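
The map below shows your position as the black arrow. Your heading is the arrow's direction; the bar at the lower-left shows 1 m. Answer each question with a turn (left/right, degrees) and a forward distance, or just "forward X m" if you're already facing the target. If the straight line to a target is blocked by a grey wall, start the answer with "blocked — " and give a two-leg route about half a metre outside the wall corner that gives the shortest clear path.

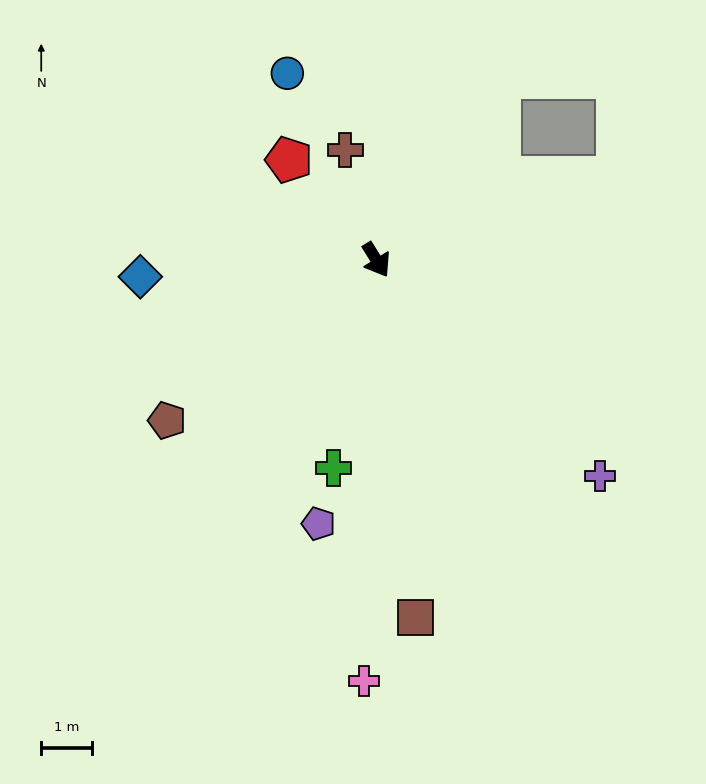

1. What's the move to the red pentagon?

turn right 171°, forward 2.6 m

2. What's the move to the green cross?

turn right 43°, forward 4.1 m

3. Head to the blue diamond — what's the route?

turn right 118°, forward 4.6 m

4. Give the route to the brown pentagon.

turn right 84°, forward 5.1 m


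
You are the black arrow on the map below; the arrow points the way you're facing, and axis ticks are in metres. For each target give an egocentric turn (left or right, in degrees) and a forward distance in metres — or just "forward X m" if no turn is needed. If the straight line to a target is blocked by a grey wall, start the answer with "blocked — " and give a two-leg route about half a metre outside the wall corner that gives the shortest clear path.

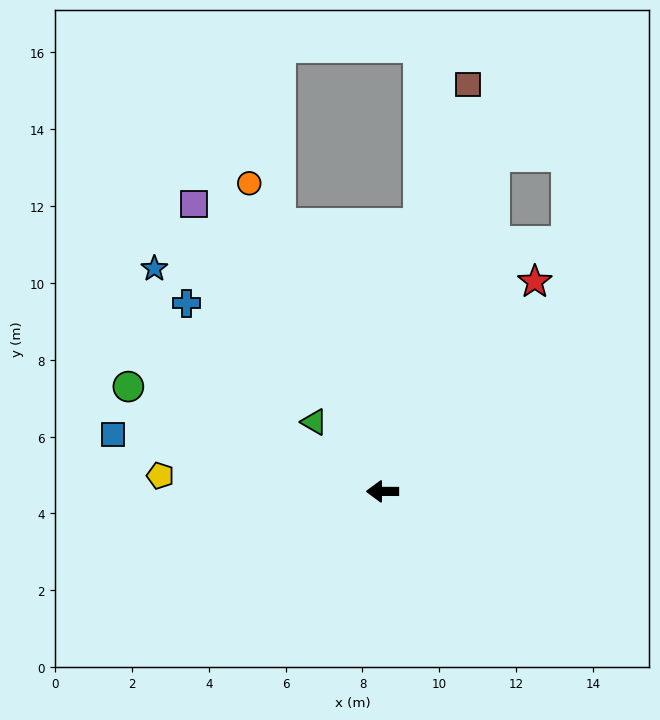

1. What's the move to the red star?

turn right 126°, forward 6.7 m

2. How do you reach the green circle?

turn right 22°, forward 7.2 m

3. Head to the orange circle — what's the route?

turn right 66°, forward 8.7 m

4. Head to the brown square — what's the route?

turn right 102°, forward 10.8 m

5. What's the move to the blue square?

turn right 12°, forward 7.2 m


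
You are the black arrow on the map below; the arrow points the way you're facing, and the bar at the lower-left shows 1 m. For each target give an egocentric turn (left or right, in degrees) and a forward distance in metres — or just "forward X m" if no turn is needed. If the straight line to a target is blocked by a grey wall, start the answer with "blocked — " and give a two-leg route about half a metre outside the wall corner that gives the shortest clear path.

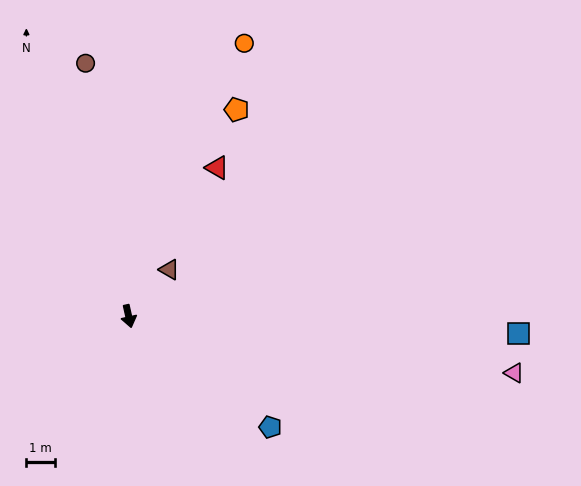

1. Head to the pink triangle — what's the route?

turn left 69°, forward 13.8 m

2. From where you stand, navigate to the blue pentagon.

turn left 39°, forward 6.4 m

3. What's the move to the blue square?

turn left 75°, forward 13.8 m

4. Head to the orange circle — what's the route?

turn left 144°, forward 10.5 m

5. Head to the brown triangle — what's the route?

turn left 126°, forward 2.2 m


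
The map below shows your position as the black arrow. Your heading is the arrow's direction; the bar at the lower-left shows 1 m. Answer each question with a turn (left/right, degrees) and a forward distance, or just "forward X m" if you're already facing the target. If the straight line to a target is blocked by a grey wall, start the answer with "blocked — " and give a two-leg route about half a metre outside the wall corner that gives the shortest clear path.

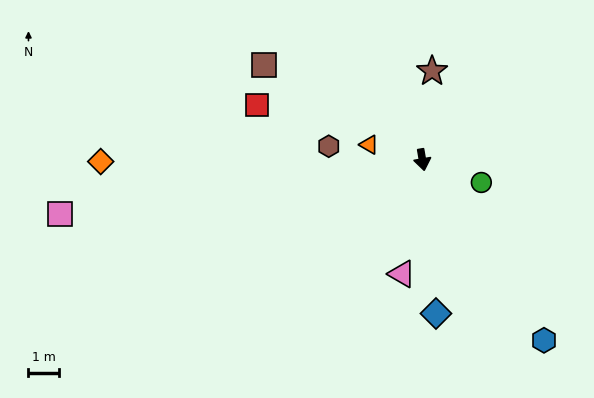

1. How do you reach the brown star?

turn left 164°, forward 2.9 m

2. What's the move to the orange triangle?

turn right 115°, forward 1.8 m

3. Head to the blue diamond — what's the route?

turn right 5°, forward 5.0 m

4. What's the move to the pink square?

turn right 91°, forward 11.8 m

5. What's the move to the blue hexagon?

turn left 24°, forward 7.0 m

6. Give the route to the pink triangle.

turn right 20°, forward 3.7 m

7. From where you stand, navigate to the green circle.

turn left 59°, forward 2.0 m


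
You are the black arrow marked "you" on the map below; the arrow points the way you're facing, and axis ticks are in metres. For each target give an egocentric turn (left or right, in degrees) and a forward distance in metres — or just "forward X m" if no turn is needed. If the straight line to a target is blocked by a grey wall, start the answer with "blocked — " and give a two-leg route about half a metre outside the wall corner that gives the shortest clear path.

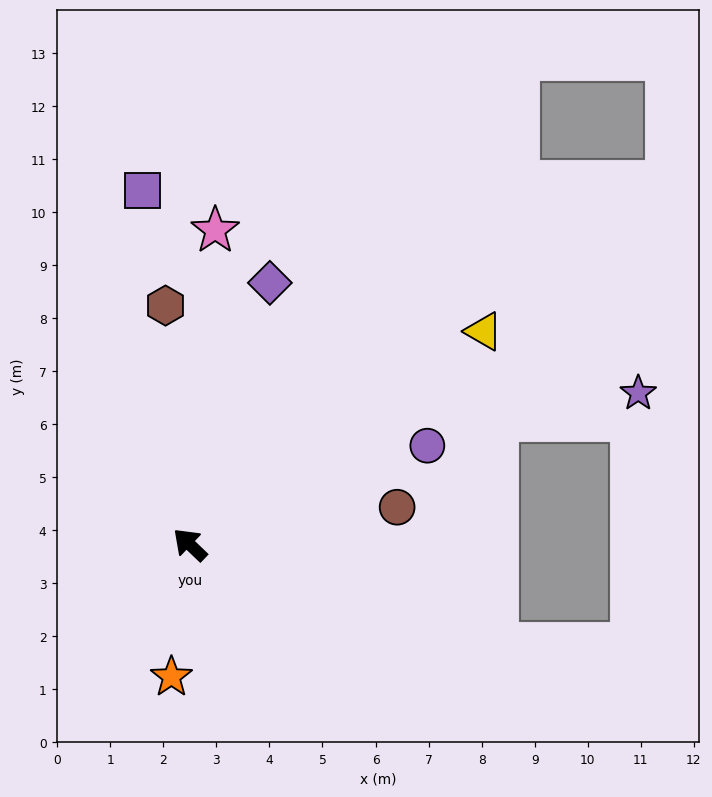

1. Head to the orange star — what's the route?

turn left 126°, forward 2.5 m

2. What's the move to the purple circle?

turn right 114°, forward 4.8 m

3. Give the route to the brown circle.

turn right 126°, forward 4.0 m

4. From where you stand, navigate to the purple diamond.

turn right 63°, forward 5.2 m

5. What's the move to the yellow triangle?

turn right 100°, forward 6.8 m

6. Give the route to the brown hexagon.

turn right 40°, forward 4.5 m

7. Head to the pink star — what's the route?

turn right 51°, forward 5.9 m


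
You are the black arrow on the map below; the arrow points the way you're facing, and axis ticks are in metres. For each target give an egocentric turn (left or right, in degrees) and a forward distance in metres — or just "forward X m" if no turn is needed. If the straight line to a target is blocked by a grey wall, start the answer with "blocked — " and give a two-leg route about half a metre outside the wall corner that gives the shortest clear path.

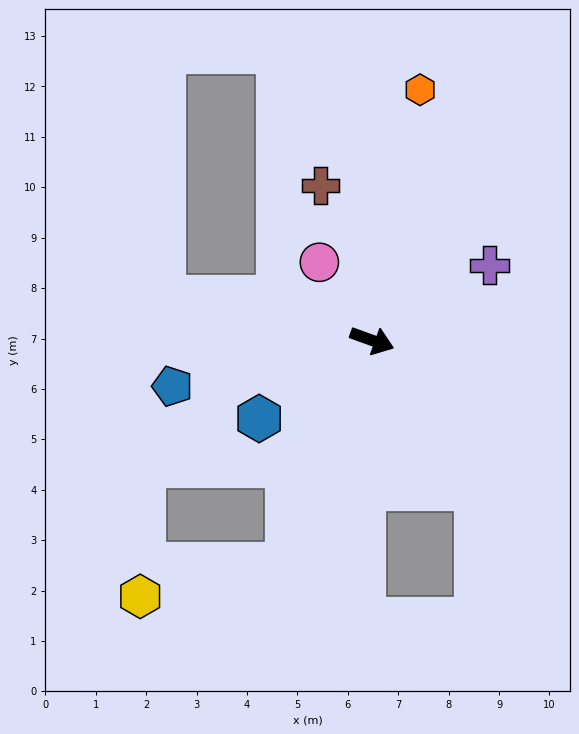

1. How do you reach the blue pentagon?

turn right 147°, forward 4.1 m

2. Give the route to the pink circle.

turn left 144°, forward 1.9 m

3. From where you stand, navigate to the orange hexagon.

turn left 99°, forward 5.1 m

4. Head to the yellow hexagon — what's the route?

blocked — turn right 91°, forward 4.8 m, then turn right 57°, forward 3.0 m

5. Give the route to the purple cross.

turn left 52°, forward 2.8 m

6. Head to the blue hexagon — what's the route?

turn right 125°, forward 2.7 m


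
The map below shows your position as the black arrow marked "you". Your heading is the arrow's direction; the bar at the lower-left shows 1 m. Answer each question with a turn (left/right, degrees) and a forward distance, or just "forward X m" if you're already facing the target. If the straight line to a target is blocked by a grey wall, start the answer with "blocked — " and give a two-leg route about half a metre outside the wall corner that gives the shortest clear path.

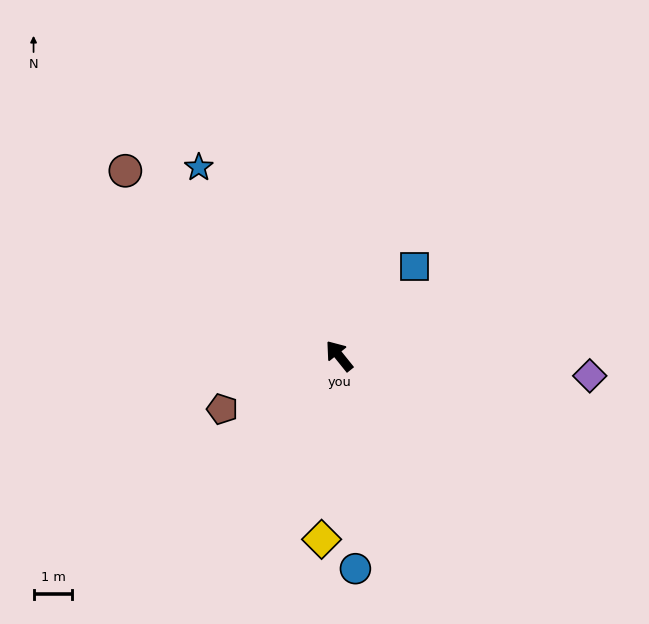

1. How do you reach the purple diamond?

turn right 133°, forward 6.5 m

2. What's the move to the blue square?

turn right 79°, forward 3.0 m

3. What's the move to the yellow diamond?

turn left 136°, forward 4.7 m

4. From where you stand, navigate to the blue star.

turn right 2°, forward 6.1 m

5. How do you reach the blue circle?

turn left 146°, forward 5.5 m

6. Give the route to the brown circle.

turn left 10°, forward 7.3 m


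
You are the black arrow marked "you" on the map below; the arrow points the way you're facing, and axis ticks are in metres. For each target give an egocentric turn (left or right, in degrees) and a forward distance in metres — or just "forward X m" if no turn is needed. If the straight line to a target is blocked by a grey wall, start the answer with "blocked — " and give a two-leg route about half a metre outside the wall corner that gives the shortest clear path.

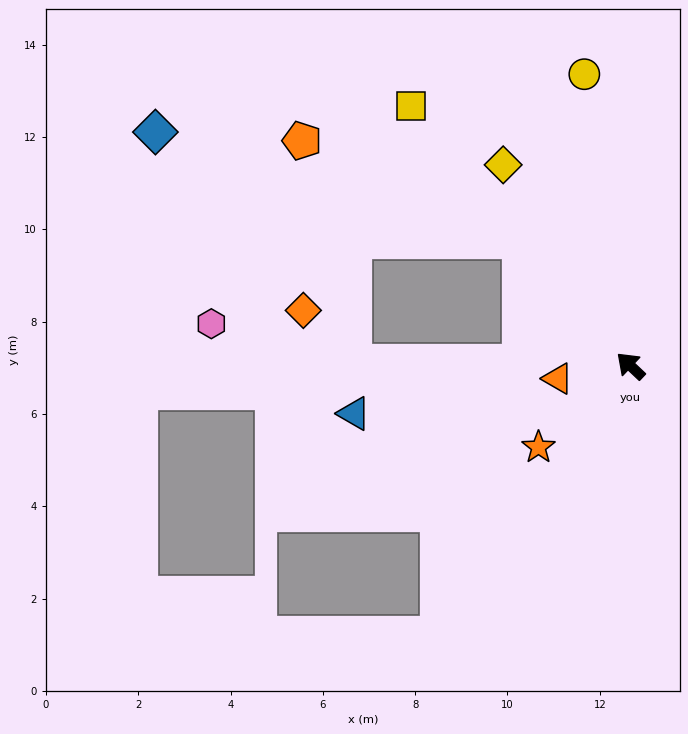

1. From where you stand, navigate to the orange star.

turn left 85°, forward 2.7 m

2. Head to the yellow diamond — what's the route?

turn right 14°, forward 5.2 m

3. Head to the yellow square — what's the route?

turn right 6°, forward 7.4 m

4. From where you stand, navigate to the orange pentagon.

blocked — turn right 6°, forward 3.6 m, then turn left 25°, forward 5.2 m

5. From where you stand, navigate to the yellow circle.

turn right 38°, forward 6.4 m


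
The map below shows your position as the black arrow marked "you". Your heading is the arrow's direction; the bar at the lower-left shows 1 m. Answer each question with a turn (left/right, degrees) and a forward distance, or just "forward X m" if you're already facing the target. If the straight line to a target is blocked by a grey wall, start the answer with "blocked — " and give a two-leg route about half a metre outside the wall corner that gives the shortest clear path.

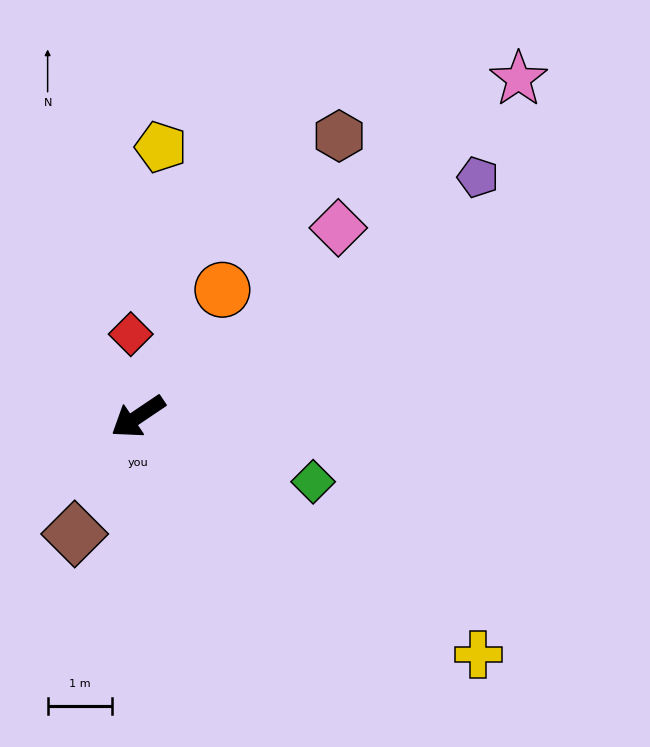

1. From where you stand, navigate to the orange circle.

turn right 158°, forward 2.4 m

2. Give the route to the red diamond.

turn right 119°, forward 1.3 m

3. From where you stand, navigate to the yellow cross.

turn left 111°, forward 6.5 m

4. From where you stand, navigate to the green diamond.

turn left 126°, forward 2.9 m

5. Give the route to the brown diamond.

turn left 28°, forward 2.1 m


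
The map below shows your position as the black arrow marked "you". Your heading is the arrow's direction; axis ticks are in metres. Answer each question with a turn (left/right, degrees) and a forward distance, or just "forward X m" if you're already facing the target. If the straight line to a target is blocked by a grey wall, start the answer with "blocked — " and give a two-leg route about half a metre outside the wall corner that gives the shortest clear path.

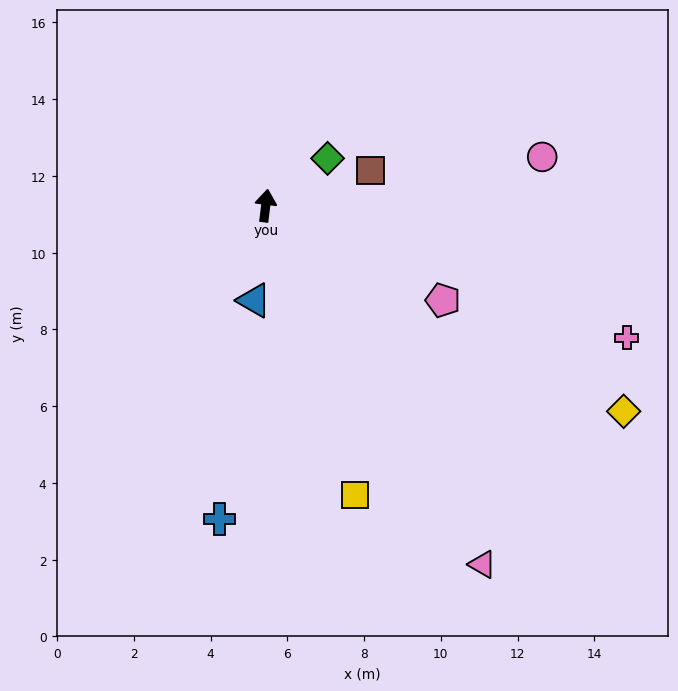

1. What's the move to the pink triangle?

turn right 142°, forward 10.9 m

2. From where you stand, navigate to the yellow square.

turn right 156°, forward 7.9 m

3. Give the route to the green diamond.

turn right 46°, forward 2.0 m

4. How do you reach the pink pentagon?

turn right 111°, forward 5.2 m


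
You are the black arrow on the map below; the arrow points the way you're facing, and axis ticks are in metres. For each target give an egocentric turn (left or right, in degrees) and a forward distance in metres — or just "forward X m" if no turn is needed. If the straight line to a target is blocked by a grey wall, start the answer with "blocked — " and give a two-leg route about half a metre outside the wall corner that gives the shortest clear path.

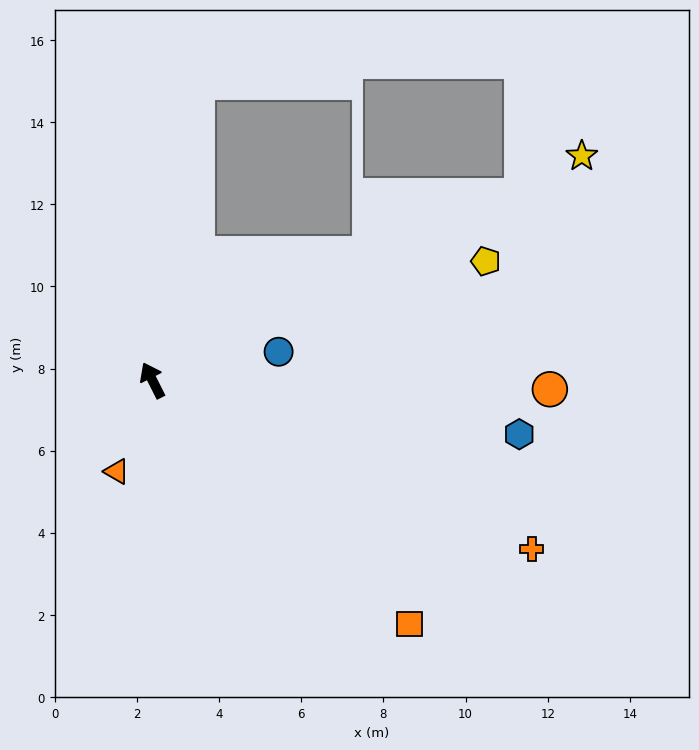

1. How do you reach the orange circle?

turn right 118°, forward 9.7 m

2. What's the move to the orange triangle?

turn left 132°, forward 2.4 m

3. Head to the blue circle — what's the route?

turn right 104°, forward 3.2 m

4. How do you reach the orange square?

turn right 160°, forward 8.6 m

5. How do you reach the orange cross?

turn right 141°, forward 10.1 m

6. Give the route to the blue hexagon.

turn right 125°, forward 9.0 m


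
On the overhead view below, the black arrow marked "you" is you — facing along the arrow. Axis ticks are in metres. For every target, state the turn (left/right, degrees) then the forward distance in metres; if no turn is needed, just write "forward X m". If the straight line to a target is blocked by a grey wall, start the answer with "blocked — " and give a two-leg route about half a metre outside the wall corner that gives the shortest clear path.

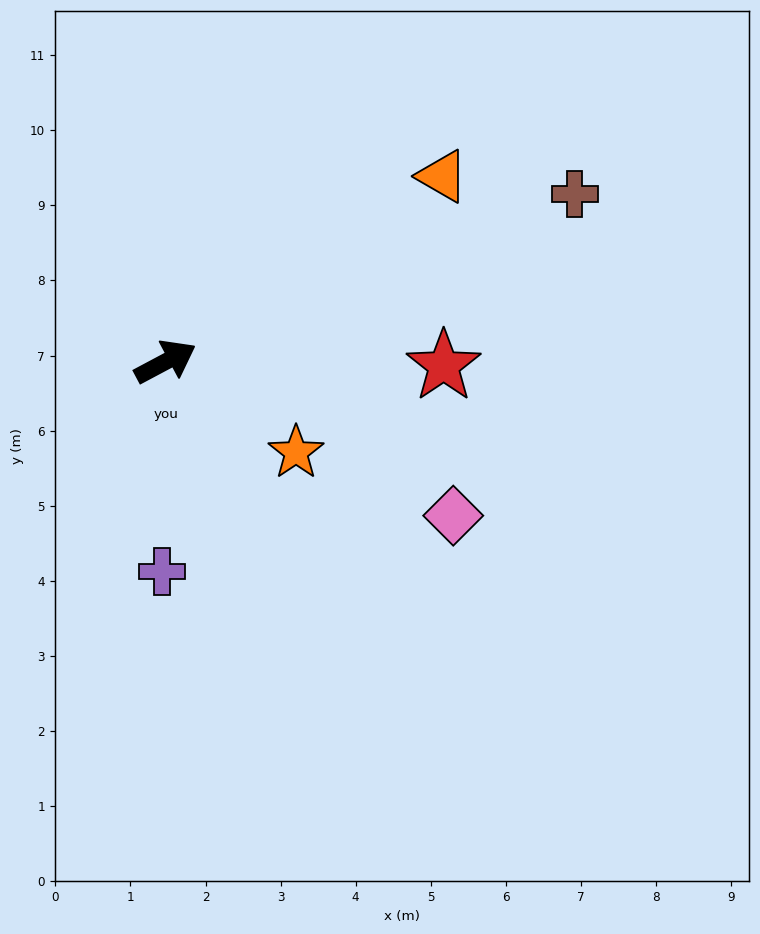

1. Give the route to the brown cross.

turn right 6°, forward 5.9 m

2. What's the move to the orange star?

turn right 63°, forward 2.1 m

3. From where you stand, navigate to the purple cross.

turn right 119°, forward 2.8 m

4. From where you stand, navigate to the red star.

turn right 29°, forward 3.7 m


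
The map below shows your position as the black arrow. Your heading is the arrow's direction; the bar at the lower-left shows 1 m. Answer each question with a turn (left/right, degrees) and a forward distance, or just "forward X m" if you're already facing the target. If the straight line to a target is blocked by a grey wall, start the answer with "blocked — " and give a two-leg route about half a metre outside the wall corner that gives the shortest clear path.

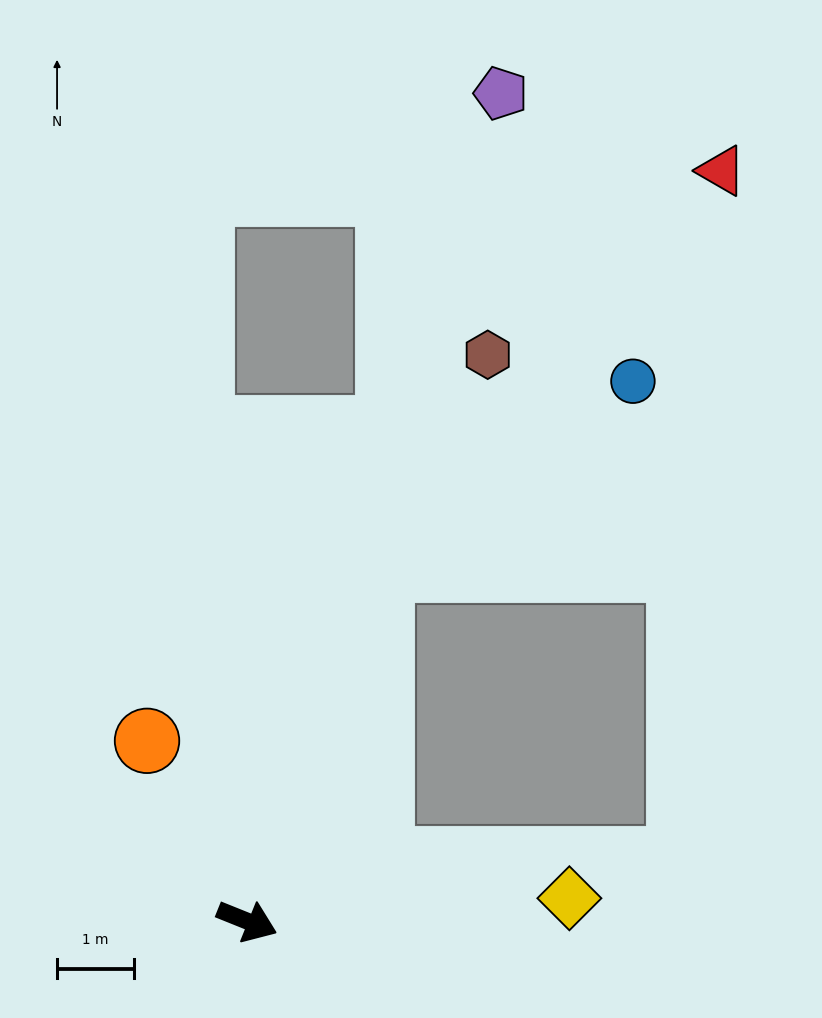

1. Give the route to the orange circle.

turn left 141°, forward 2.7 m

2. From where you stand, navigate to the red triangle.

blocked — turn left 91°, forward 4.9 m, then turn right 20°, forward 6.8 m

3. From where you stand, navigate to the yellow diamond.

turn left 26°, forward 4.2 m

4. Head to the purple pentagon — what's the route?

turn left 95°, forward 11.3 m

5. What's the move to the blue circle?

blocked — turn left 91°, forward 4.9 m, then turn right 32°, forward 4.1 m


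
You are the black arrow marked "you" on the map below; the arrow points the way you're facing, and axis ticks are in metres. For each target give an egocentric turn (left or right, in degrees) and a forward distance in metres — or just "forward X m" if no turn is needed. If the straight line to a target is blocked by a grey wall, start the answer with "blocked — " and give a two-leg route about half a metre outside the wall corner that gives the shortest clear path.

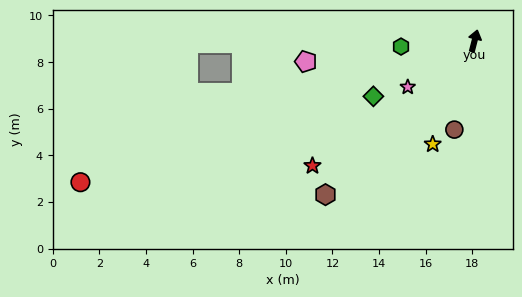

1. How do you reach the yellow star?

turn left 172°, forward 4.8 m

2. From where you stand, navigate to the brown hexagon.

turn left 150°, forward 9.2 m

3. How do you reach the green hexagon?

turn left 109°, forward 3.2 m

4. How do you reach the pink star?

turn left 139°, forward 3.5 m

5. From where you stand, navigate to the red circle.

turn left 124°, forward 18.0 m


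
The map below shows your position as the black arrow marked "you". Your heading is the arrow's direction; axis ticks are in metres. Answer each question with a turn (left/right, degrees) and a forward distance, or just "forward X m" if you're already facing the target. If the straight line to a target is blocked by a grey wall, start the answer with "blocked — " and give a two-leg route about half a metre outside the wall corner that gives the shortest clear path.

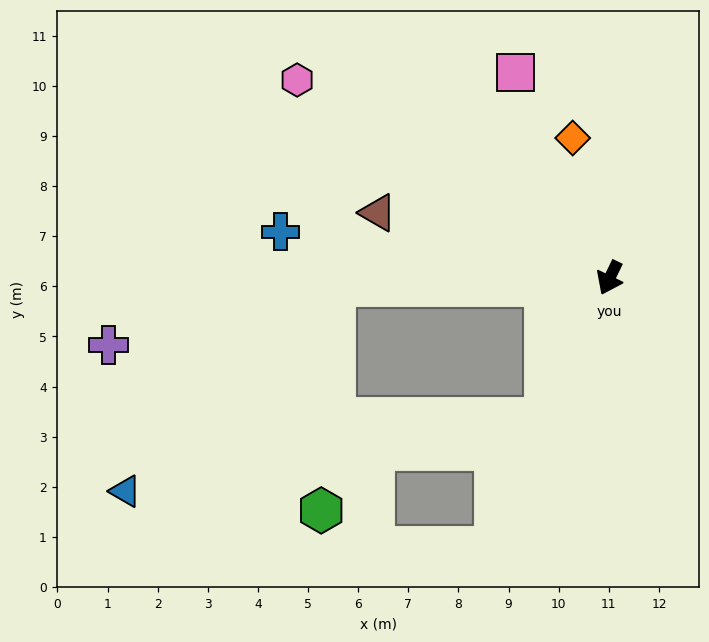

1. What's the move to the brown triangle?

turn right 80°, forward 4.8 m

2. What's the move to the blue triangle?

blocked — turn right 63°, forward 5.5 m, then turn left 43°, forward 5.9 m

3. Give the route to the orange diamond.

turn right 139°, forward 2.9 m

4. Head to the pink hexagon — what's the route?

turn right 97°, forward 7.4 m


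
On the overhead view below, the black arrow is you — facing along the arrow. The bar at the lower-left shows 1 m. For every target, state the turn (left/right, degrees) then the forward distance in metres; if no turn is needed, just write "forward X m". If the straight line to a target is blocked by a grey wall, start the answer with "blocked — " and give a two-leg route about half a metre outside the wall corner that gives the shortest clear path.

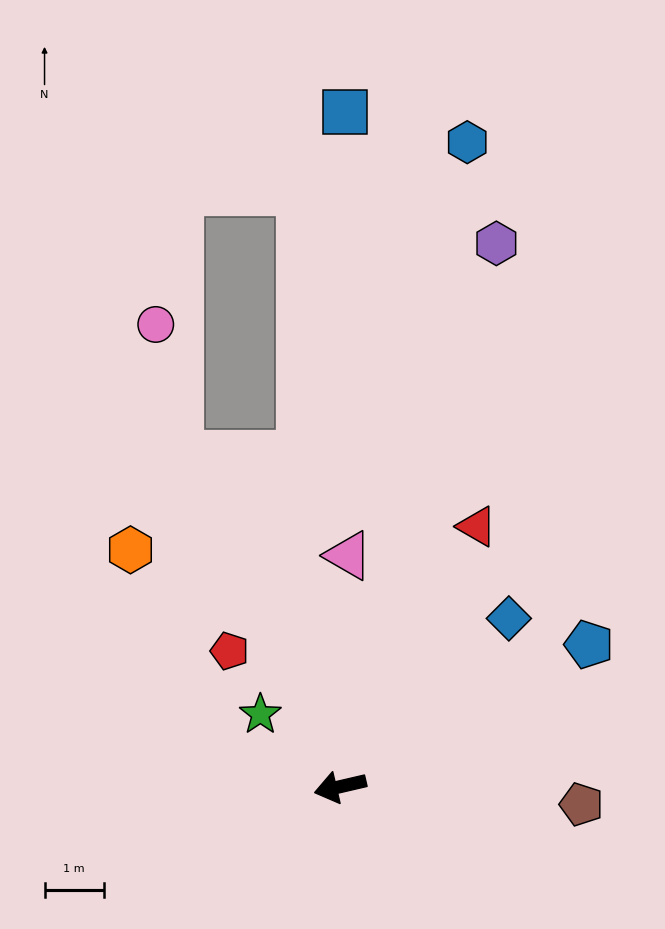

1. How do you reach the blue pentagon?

turn right 163°, forward 4.8 m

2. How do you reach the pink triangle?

turn right 105°, forward 3.9 m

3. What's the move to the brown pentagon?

turn left 163°, forward 4.1 m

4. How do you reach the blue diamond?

turn right 148°, forward 4.0 m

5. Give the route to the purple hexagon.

turn right 119°, forward 9.5 m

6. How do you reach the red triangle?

turn right 131°, forward 5.0 m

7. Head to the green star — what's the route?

turn right 55°, forward 1.8 m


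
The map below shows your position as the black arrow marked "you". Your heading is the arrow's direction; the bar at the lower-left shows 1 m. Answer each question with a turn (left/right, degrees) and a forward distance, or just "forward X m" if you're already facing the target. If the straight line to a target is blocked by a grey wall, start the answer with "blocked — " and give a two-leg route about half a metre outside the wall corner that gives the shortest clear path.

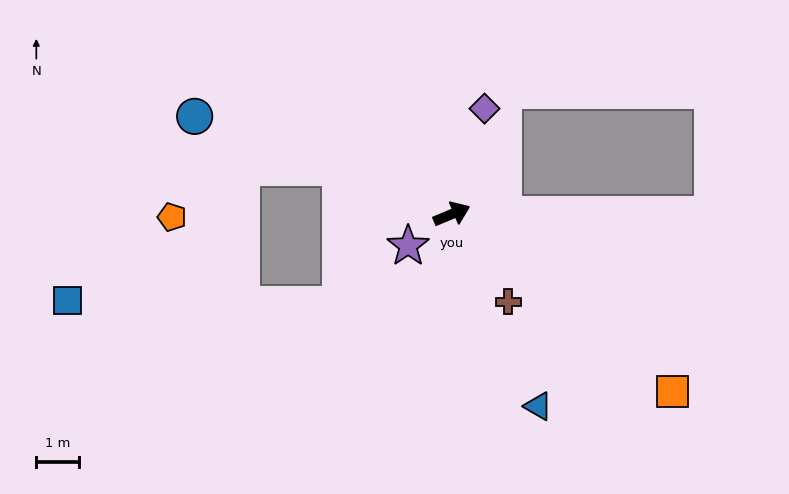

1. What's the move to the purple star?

turn right 167°, forward 1.3 m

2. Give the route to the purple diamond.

turn left 50°, forward 2.6 m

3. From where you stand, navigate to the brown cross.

turn right 80°, forward 2.4 m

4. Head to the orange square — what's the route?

turn right 61°, forward 6.6 m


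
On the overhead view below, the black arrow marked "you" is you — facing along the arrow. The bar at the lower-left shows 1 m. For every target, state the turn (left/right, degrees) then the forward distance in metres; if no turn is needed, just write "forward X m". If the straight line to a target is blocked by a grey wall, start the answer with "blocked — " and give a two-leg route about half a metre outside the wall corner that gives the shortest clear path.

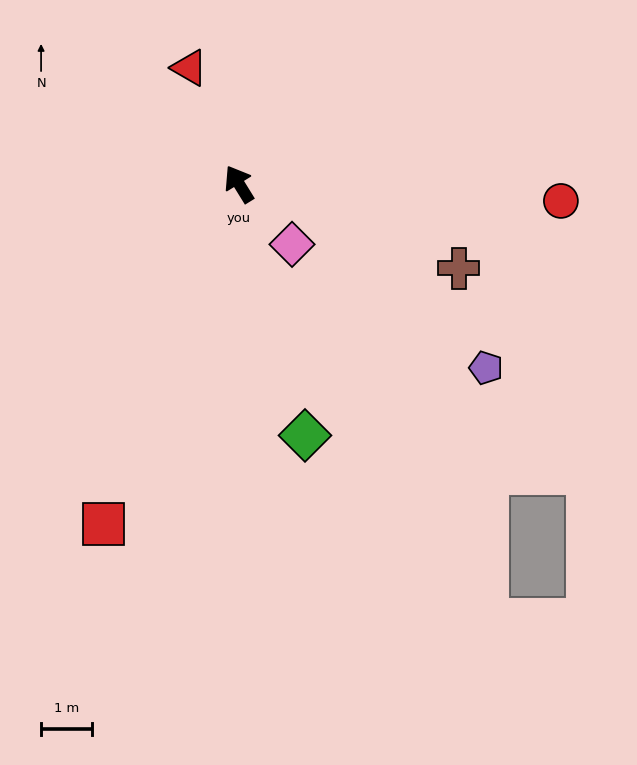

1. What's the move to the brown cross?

turn right 143°, forward 4.6 m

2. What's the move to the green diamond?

turn left 163°, forward 5.1 m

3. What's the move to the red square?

turn left 127°, forward 7.2 m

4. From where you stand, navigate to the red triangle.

turn right 9°, forward 2.5 m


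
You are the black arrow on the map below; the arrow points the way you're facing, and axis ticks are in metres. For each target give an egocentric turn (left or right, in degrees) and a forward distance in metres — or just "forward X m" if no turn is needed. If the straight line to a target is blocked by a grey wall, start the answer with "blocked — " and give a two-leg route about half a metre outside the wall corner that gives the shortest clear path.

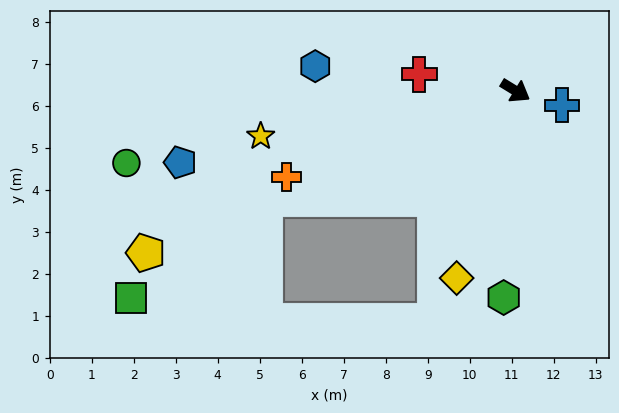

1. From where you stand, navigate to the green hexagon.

turn right 62°, forward 4.9 m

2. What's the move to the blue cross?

turn left 14°, forward 1.2 m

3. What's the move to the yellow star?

turn right 138°, forward 6.2 m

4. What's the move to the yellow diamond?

turn right 76°, forward 4.7 m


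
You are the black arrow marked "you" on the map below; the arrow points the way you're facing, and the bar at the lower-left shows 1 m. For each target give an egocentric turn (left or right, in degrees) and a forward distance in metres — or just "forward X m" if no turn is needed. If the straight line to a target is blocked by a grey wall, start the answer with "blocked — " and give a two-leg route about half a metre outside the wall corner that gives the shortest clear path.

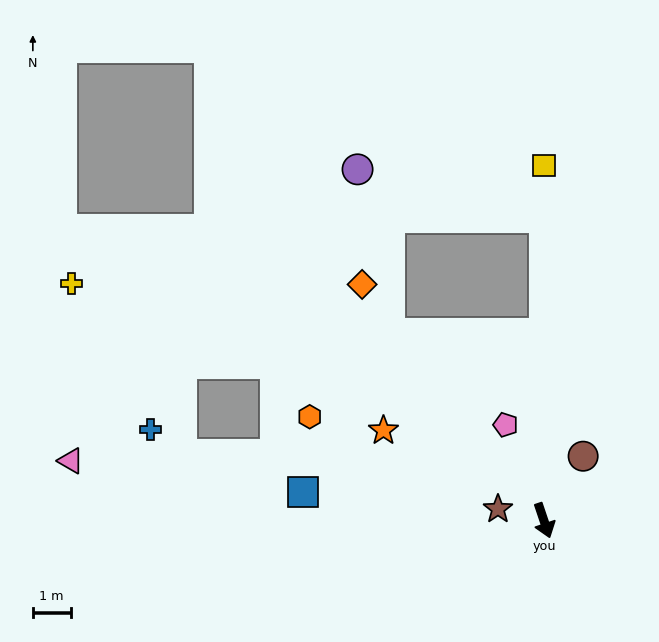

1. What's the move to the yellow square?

turn left 161°, forward 9.4 m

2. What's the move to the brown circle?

turn left 130°, forward 2.0 m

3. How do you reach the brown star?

turn right 123°, forward 1.3 m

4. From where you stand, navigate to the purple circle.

blocked — turn left 161°, forward 8.0 m, then turn left 76°, forward 5.1 m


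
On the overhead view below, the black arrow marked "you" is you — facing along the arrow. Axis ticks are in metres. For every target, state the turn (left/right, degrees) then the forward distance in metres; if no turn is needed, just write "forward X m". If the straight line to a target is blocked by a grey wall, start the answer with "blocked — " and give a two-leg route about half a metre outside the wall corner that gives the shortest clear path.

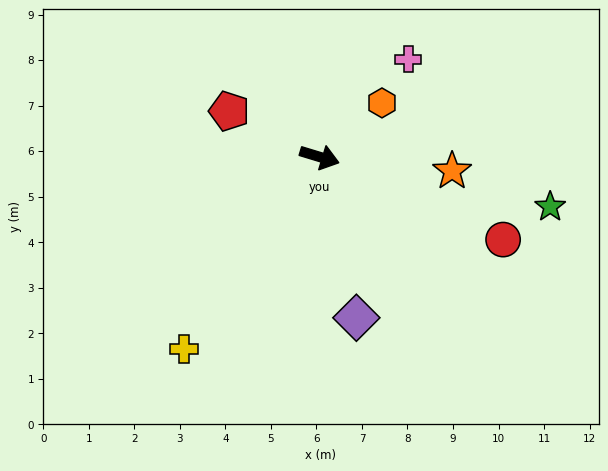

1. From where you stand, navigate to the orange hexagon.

turn left 58°, forward 1.8 m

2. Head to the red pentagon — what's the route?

turn left 170°, forward 2.2 m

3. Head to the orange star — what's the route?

turn left 11°, forward 2.9 m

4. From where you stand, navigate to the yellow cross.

turn right 108°, forward 5.2 m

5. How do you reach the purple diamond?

turn right 60°, forward 3.6 m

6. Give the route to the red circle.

turn right 7°, forward 4.4 m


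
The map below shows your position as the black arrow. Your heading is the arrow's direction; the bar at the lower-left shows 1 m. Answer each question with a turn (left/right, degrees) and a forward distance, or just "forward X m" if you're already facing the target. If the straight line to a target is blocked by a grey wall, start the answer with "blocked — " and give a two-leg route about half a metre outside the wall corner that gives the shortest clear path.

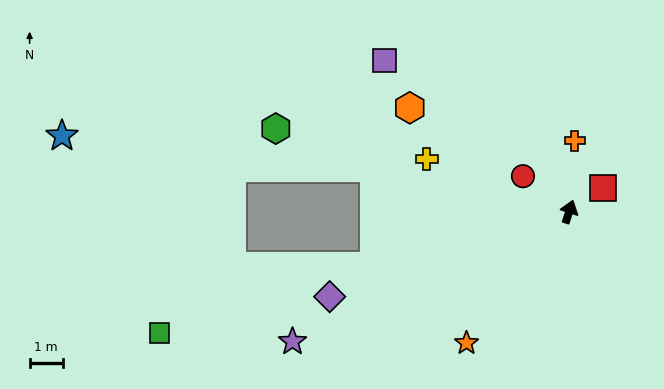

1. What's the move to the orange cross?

turn left 13°, forward 2.1 m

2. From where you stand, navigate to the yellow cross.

turn left 88°, forward 4.6 m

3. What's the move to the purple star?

turn left 133°, forward 9.2 m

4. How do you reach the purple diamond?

turn left 128°, forward 7.7 m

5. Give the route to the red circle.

turn left 70°, forward 1.8 m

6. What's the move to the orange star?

turn left 160°, forward 5.0 m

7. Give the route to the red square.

turn right 37°, forward 1.2 m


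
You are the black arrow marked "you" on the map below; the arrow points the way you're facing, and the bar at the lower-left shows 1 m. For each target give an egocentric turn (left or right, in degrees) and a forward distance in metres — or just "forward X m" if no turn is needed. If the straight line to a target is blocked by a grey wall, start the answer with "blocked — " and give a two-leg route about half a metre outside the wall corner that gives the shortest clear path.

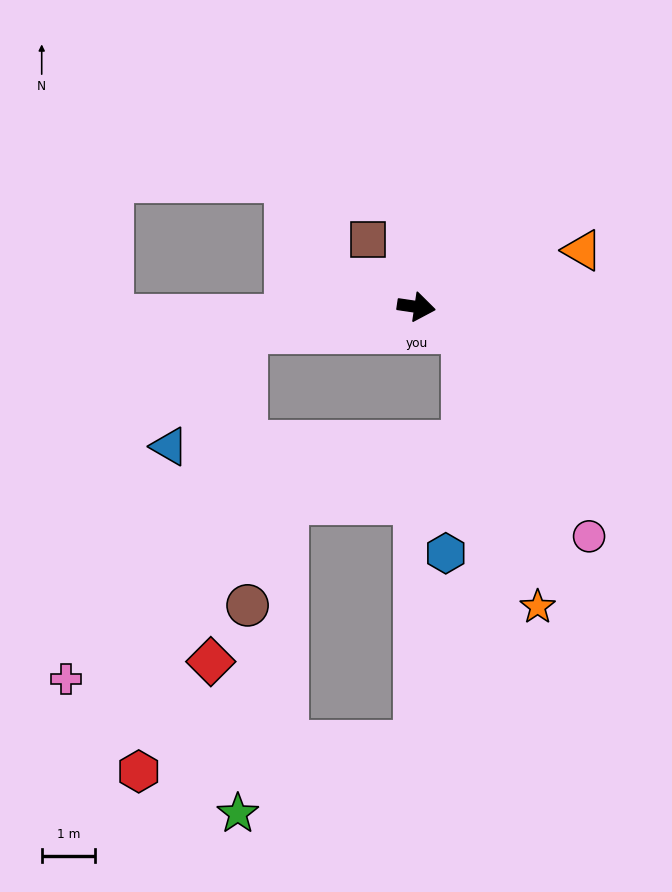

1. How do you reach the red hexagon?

blocked — turn right 164°, forward 3.2 m, then turn left 69°, forward 8.5 m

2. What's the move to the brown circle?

blocked — turn right 164°, forward 3.2 m, then turn left 83°, forward 5.2 m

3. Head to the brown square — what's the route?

turn left 134°, forward 1.6 m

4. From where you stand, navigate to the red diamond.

blocked — turn right 164°, forward 3.2 m, then turn left 76°, forward 6.2 m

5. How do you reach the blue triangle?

blocked — turn right 164°, forward 3.2 m, then turn left 49°, forward 2.6 m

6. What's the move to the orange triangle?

turn left 27°, forward 3.3 m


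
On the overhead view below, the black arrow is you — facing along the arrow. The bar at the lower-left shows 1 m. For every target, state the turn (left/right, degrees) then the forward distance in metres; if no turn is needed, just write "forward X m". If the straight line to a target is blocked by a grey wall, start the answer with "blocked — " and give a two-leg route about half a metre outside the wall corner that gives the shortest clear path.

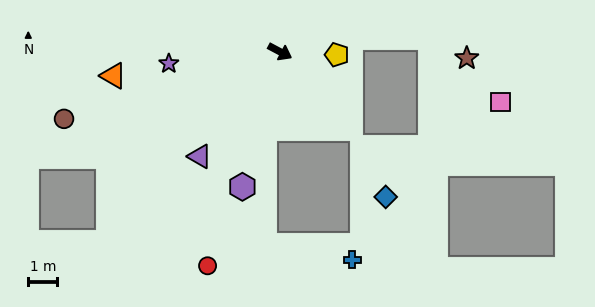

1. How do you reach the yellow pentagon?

turn left 25°, forward 2.0 m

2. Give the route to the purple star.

turn right 146°, forward 3.9 m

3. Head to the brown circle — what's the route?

turn right 135°, forward 7.8 m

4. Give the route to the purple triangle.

turn right 100°, forward 4.5 m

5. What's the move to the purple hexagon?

turn right 78°, forward 4.8 m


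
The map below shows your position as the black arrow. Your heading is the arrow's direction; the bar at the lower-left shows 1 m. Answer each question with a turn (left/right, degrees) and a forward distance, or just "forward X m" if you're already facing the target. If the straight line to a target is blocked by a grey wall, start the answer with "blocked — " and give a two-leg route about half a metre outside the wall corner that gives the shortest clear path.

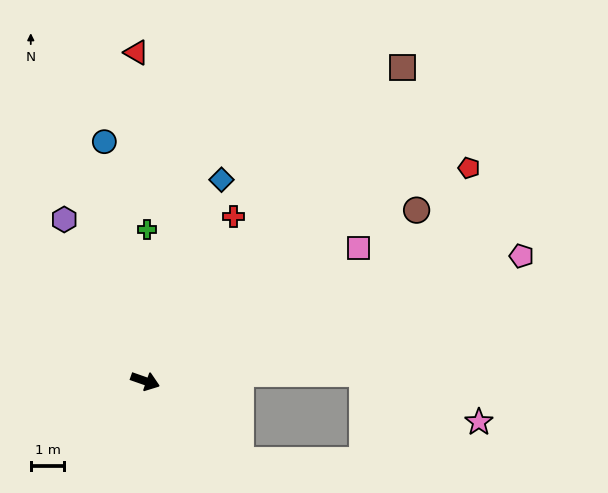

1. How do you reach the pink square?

turn left 51°, forward 7.5 m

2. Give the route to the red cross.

turn left 81°, forward 5.6 m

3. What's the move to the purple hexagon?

turn left 136°, forward 5.4 m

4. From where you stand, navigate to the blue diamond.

turn left 89°, forward 6.5 m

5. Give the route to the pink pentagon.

turn left 38°, forward 11.9 m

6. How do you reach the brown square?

turn left 70°, forward 12.2 m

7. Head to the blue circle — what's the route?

turn left 119°, forward 7.3 m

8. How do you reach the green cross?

turn left 109°, forward 4.5 m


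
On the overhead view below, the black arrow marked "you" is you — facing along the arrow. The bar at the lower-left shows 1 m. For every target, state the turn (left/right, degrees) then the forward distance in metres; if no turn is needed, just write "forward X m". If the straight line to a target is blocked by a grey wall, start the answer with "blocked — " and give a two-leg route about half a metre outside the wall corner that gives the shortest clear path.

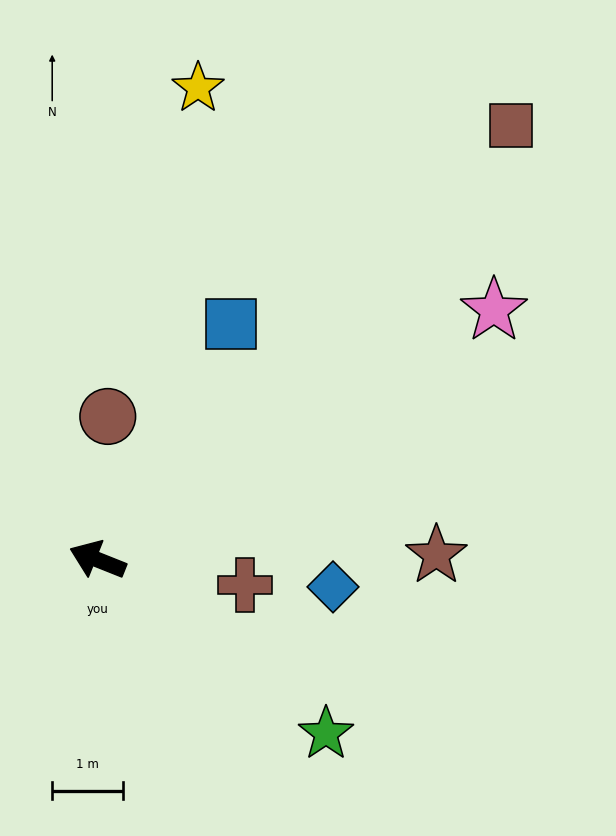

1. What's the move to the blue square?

turn right 98°, forward 3.8 m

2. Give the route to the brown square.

turn right 112°, forward 8.4 m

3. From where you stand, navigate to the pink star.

turn right 126°, forward 6.6 m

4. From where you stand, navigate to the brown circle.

turn right 72°, forward 2.0 m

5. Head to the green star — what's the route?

turn left 165°, forward 4.0 m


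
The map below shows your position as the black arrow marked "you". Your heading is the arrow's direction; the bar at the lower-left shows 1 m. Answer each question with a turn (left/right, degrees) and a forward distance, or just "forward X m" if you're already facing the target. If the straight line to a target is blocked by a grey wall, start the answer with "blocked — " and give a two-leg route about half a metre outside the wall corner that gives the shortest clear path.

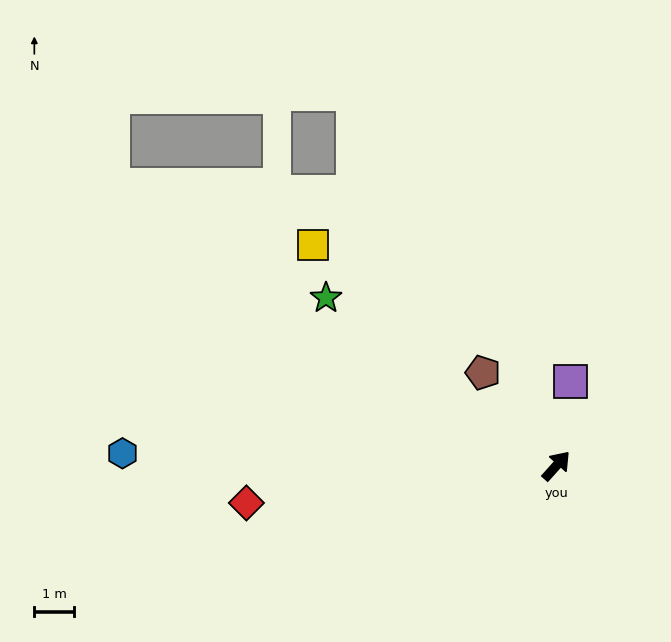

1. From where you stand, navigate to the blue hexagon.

turn left 130°, forward 10.8 m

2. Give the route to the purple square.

turn left 32°, forward 2.1 m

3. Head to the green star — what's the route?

turn left 96°, forward 7.1 m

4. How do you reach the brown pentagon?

turn left 80°, forward 3.0 m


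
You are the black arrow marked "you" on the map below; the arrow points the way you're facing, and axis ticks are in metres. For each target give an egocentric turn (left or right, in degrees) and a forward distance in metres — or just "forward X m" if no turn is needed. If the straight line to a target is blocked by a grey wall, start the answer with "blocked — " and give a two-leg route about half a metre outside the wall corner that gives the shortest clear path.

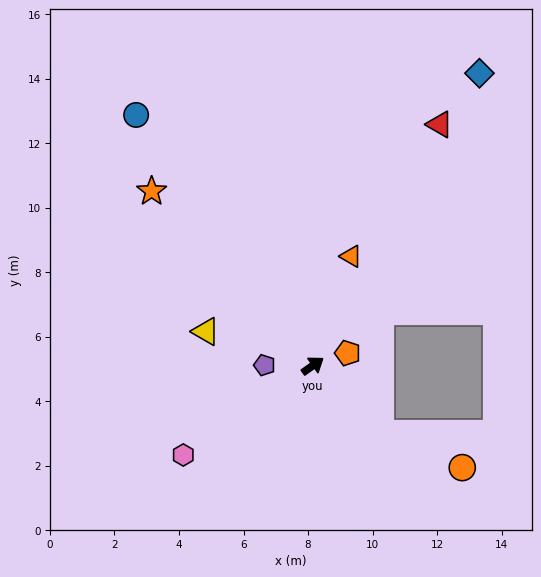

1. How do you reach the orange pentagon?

turn right 15°, forward 1.1 m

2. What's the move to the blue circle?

turn left 90°, forward 9.5 m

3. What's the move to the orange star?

turn left 97°, forward 7.4 m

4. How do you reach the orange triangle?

turn left 35°, forward 3.6 m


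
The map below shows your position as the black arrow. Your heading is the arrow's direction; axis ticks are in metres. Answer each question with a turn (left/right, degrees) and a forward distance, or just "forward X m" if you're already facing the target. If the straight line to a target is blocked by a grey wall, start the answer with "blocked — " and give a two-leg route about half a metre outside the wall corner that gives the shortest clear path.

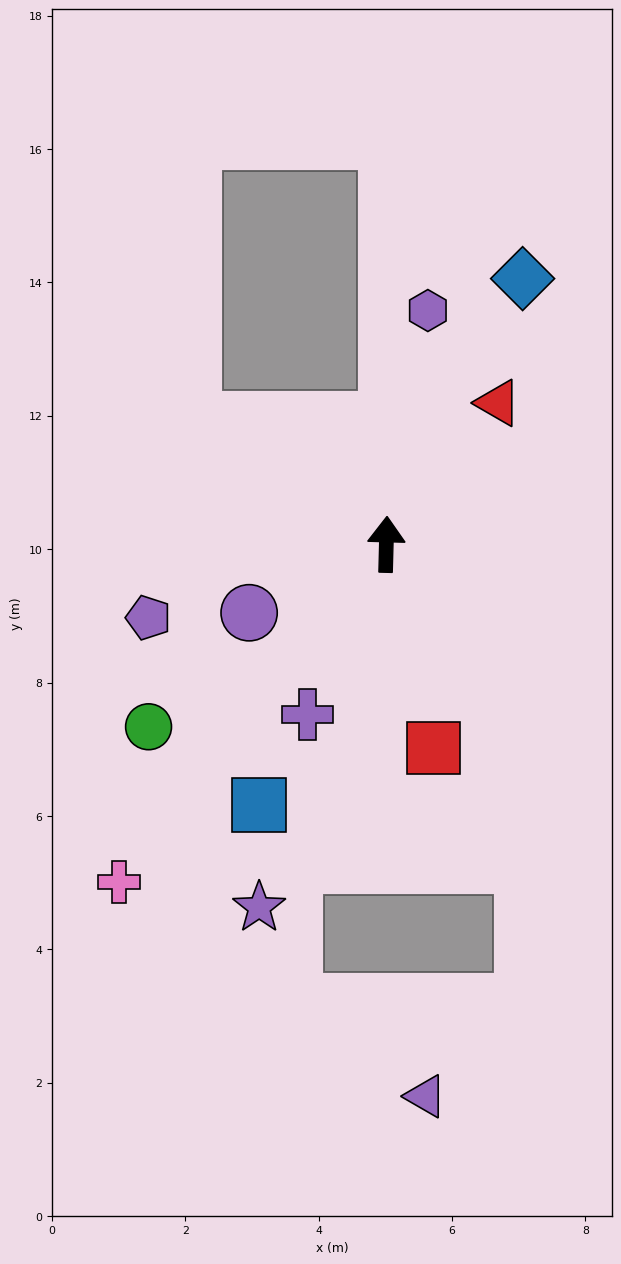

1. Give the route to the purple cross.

turn left 157°, forward 2.8 m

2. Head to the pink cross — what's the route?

turn left 143°, forward 6.5 m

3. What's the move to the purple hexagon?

turn right 9°, forward 3.6 m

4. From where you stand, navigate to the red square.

turn right 165°, forward 3.1 m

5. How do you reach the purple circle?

turn left 118°, forward 2.3 m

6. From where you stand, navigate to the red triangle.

turn right 37°, forward 2.7 m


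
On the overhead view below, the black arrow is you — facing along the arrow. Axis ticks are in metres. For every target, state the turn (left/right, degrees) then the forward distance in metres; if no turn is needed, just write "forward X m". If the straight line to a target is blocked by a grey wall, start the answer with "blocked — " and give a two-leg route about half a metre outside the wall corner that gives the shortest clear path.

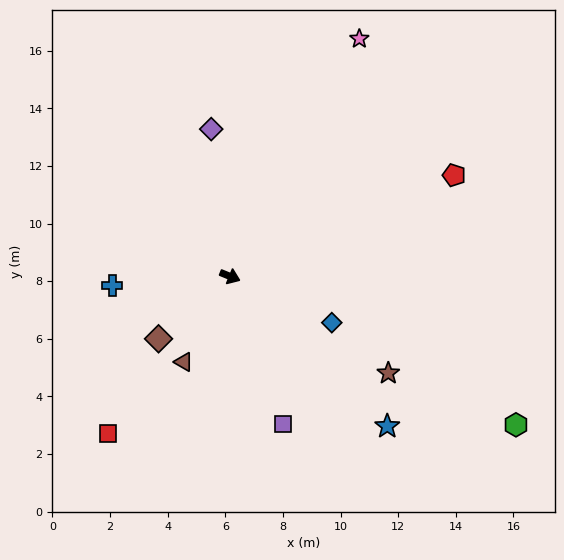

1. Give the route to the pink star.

turn left 84°, forward 9.4 m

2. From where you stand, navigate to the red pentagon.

turn left 46°, forward 8.5 m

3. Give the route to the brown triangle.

turn right 96°, forward 3.4 m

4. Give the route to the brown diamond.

turn right 117°, forward 3.3 m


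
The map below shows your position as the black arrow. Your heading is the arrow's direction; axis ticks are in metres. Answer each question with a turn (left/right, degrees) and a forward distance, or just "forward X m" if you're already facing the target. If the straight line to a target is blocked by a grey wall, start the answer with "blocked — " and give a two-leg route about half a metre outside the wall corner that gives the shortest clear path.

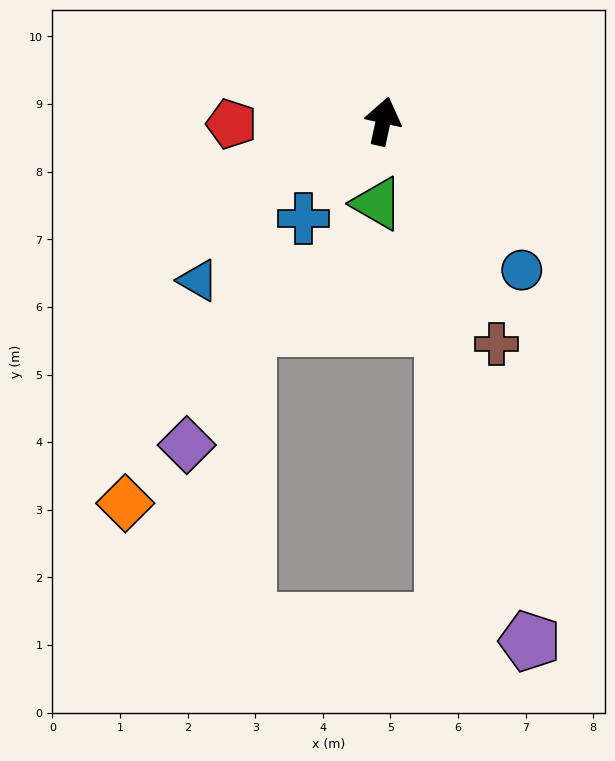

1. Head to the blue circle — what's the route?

turn right 125°, forward 3.0 m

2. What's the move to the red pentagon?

turn left 103°, forward 2.2 m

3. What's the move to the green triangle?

turn right 172°, forward 1.2 m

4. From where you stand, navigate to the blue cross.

turn left 153°, forward 1.9 m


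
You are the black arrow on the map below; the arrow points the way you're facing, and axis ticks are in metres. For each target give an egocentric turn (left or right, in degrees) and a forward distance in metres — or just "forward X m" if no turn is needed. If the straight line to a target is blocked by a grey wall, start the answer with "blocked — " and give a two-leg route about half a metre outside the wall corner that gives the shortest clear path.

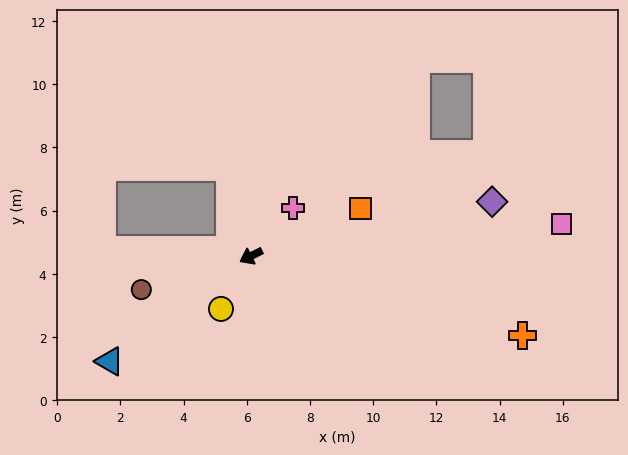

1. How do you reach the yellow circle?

turn left 34°, forward 1.9 m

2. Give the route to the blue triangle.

turn left 10°, forward 5.6 m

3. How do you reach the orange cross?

turn left 137°, forward 8.9 m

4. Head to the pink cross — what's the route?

turn right 158°, forward 2.0 m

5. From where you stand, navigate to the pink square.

turn left 159°, forward 9.9 m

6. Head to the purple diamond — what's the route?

turn left 166°, forward 7.8 m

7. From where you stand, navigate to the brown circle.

turn right 10°, forward 3.6 m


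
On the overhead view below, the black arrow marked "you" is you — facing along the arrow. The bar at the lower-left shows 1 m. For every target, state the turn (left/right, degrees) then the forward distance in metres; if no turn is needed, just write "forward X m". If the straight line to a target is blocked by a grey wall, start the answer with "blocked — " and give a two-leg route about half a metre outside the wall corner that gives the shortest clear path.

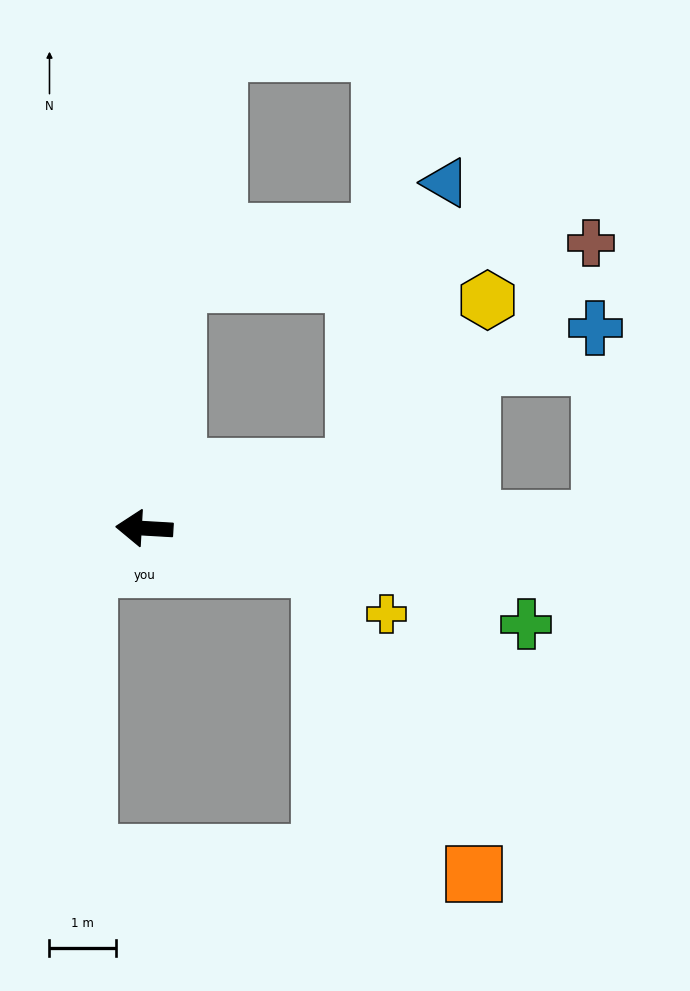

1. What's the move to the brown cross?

blocked — turn right 95°, forward 3.7 m, then turn right 76°, forward 6.2 m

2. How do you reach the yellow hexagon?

blocked — turn right 160°, forward 3.3 m, then turn left 35°, forward 3.2 m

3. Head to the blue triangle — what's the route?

blocked — turn right 160°, forward 3.3 m, then turn left 55°, forward 4.5 m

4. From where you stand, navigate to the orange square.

blocked — turn left 170°, forward 2.7 m, then turn right 50°, forward 5.1 m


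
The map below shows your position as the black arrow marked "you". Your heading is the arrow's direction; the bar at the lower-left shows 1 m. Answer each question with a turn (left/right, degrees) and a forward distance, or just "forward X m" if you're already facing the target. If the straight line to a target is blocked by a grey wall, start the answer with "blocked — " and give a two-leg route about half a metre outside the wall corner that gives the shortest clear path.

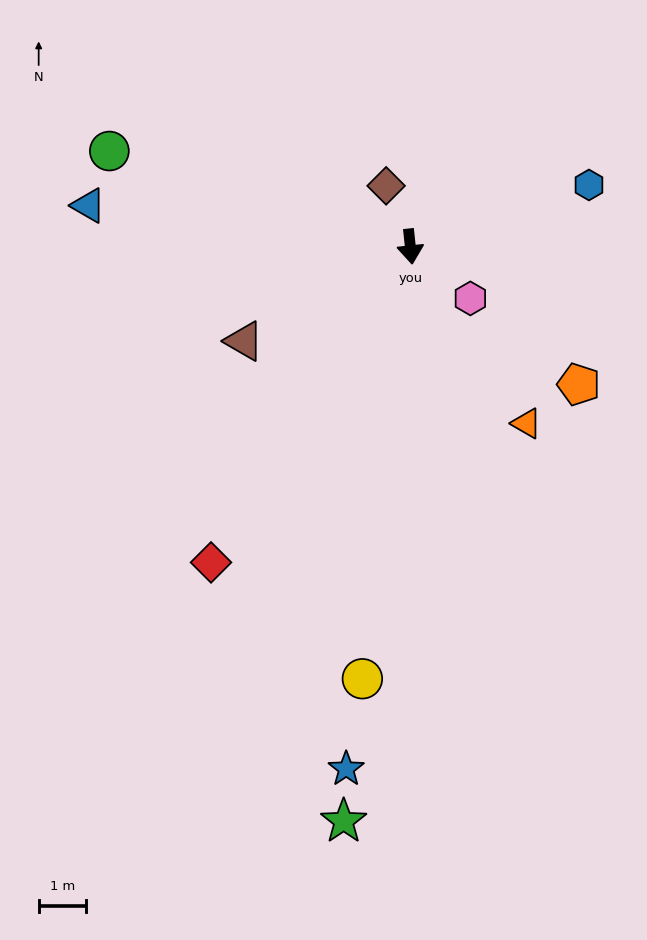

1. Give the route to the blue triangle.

turn right 103°, forward 6.9 m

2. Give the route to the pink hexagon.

turn left 43°, forward 1.7 m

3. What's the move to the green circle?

turn right 114°, forward 6.7 m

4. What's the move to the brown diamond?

turn right 164°, forward 1.4 m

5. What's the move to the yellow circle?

turn right 12°, forward 9.2 m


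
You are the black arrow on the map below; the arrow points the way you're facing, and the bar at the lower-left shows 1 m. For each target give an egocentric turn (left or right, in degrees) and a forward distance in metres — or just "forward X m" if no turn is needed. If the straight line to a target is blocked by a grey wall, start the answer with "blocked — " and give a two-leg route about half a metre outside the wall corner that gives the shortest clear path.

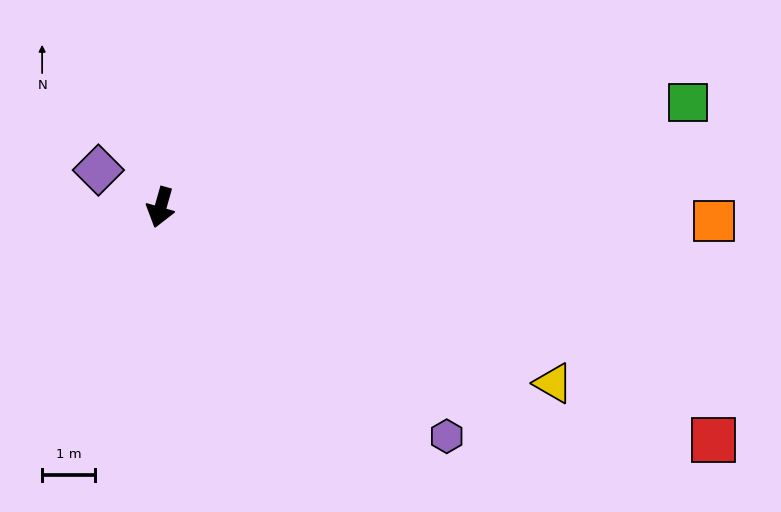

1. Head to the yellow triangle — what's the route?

turn left 82°, forward 8.2 m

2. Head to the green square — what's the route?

turn left 117°, forward 10.2 m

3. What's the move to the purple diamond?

turn right 105°, forward 1.4 m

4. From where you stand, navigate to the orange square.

turn left 104°, forward 10.5 m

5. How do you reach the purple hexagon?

turn left 67°, forward 7.0 m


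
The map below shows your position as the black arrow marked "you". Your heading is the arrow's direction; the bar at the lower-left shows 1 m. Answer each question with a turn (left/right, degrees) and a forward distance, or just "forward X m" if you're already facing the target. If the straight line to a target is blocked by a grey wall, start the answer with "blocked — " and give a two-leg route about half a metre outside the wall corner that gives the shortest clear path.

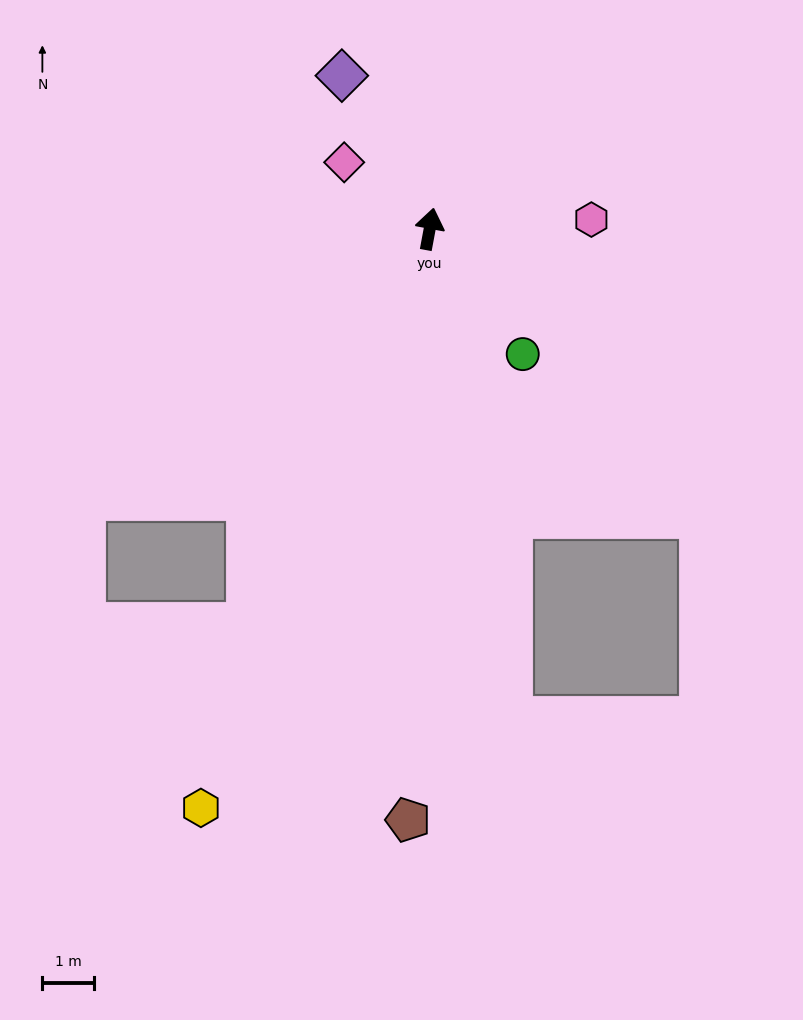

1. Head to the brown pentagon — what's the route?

turn right 172°, forward 11.3 m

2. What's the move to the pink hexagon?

turn right 76°, forward 3.1 m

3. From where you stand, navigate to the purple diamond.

turn left 40°, forward 3.4 m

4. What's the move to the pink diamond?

turn left 63°, forward 2.1 m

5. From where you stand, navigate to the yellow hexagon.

turn left 169°, forward 11.9 m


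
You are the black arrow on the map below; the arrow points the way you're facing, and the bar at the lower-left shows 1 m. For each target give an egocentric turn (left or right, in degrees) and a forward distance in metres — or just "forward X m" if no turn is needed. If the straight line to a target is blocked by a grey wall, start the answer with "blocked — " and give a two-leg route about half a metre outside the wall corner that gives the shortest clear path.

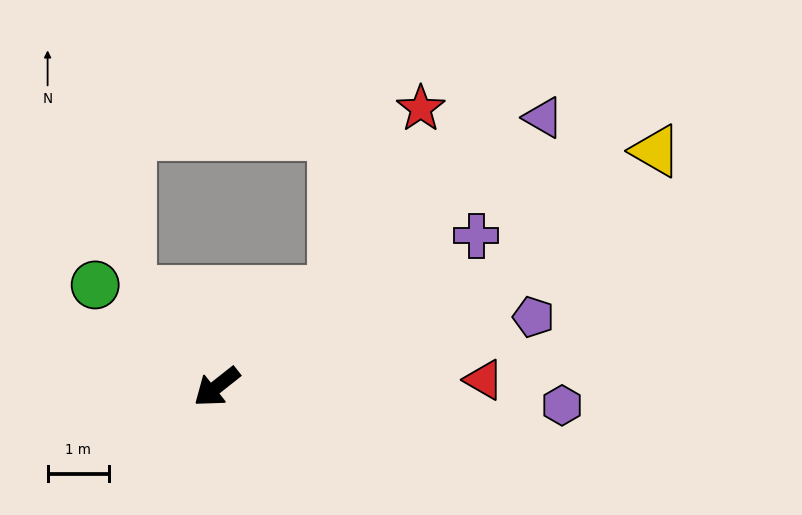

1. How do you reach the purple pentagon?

turn left 154°, forward 5.3 m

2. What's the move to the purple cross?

turn left 172°, forward 4.9 m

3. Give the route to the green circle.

turn right 78°, forward 2.6 m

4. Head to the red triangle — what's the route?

turn left 143°, forward 4.4 m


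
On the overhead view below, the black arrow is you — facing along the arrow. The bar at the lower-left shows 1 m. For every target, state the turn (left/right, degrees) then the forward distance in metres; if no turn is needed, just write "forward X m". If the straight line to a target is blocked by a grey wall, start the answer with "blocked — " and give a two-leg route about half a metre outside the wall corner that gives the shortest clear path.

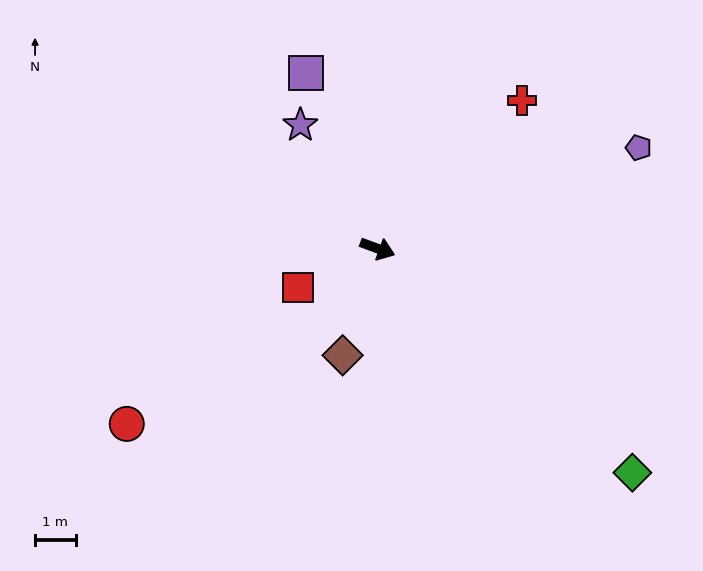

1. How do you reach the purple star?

turn left 142°, forward 3.6 m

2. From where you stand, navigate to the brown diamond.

turn right 88°, forward 2.8 m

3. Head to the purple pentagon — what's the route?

turn left 41°, forward 6.9 m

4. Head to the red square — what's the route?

turn right 134°, forward 2.2 m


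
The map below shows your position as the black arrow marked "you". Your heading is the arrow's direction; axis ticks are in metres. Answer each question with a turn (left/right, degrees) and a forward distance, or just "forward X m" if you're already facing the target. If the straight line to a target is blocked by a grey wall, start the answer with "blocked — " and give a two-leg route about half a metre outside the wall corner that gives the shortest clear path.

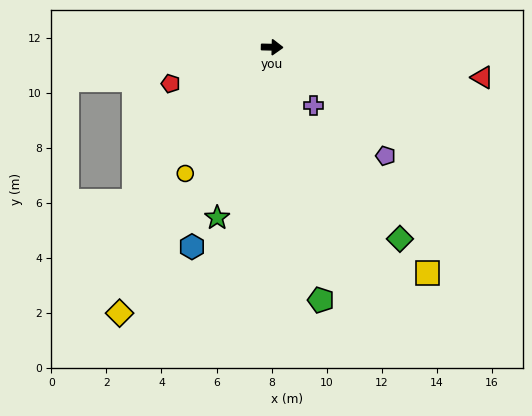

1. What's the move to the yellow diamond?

turn right 119°, forward 11.1 m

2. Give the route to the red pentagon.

turn right 159°, forward 3.9 m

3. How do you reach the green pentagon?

turn right 78°, forward 9.4 m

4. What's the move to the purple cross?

turn right 53°, forward 2.6 m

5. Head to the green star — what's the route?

turn right 107°, forward 6.5 m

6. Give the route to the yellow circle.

turn right 123°, forward 5.6 m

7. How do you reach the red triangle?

turn right 7°, forward 7.7 m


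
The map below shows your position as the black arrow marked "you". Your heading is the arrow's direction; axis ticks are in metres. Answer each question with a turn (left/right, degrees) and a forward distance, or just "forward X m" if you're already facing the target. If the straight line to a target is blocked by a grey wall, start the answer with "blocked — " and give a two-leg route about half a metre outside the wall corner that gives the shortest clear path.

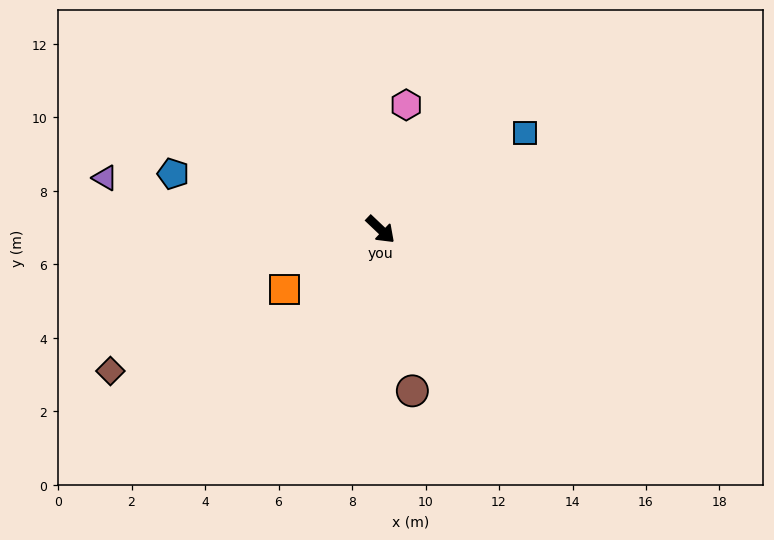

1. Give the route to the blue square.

turn left 77°, forward 4.7 m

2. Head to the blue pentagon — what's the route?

turn right 152°, forward 5.8 m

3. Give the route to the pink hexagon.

turn left 122°, forward 3.5 m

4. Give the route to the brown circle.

turn right 35°, forward 4.5 m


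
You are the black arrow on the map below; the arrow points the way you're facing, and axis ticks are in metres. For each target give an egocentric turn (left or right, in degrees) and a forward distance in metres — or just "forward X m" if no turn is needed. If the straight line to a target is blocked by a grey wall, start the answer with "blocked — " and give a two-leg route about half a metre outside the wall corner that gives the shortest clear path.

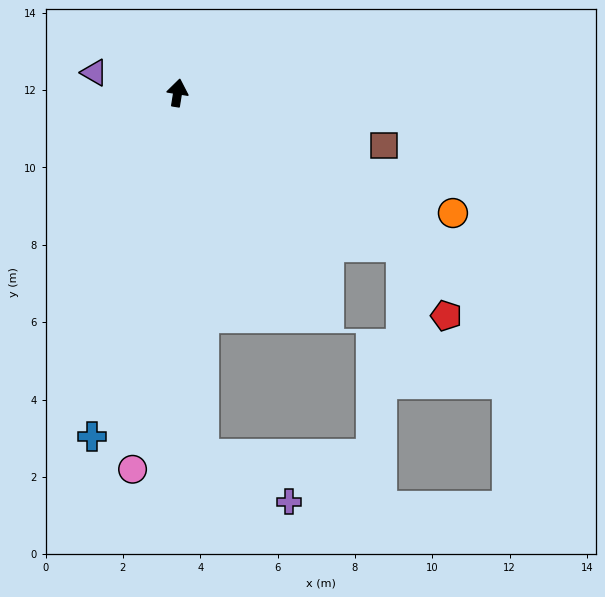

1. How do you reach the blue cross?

turn left 175°, forward 9.2 m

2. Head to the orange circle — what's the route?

turn right 104°, forward 7.8 m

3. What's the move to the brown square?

turn right 95°, forward 5.5 m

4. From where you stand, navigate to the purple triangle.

turn left 86°, forward 2.2 m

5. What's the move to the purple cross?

blocked — turn right 167°, forward 9.4 m, then turn left 58°, forward 2.6 m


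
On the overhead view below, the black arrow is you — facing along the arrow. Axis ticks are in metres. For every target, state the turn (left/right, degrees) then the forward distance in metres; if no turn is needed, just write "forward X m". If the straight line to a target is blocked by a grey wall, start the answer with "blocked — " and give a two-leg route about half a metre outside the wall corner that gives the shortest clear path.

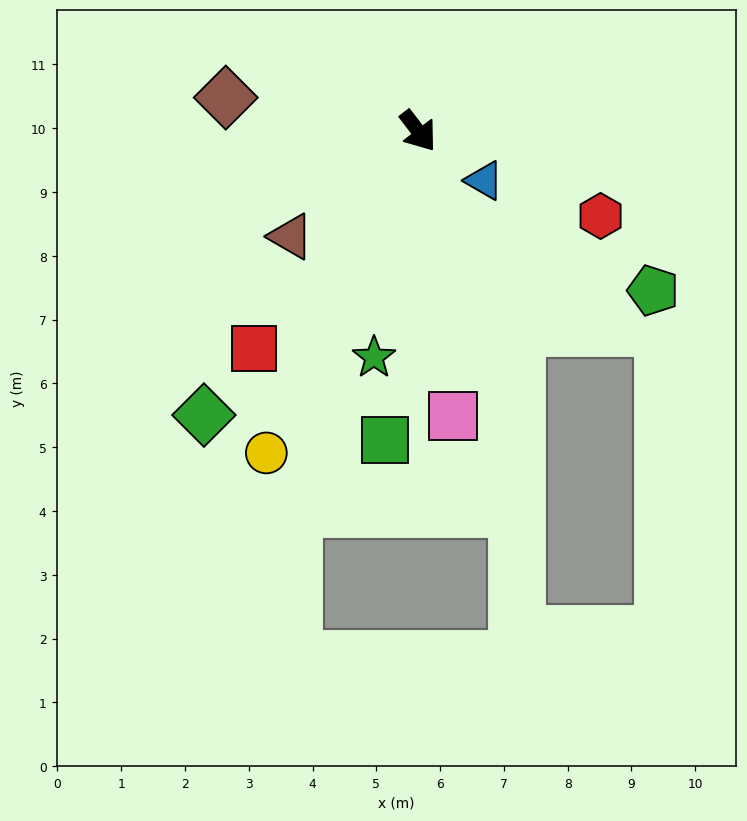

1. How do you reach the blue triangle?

turn left 16°, forward 1.3 m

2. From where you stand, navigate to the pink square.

turn right 30°, forward 4.5 m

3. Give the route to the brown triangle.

turn right 88°, forward 2.6 m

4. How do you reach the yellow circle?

turn right 63°, forward 5.6 m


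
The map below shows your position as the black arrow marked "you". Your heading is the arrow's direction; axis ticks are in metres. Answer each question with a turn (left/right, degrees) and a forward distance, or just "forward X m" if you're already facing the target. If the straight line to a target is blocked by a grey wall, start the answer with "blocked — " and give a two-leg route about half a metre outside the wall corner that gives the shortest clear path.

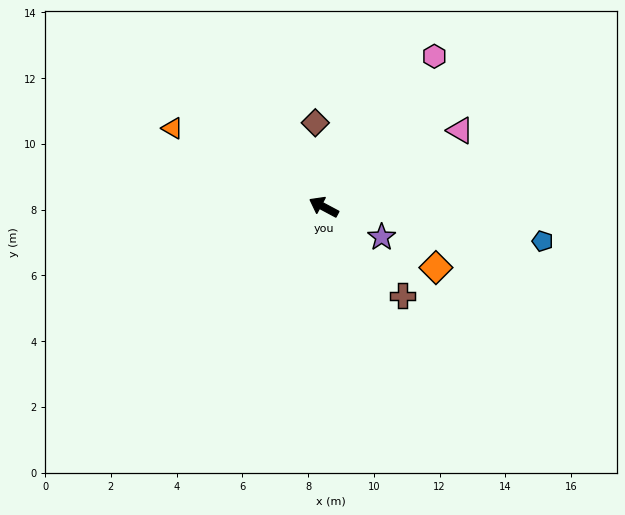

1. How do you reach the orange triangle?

forward 5.2 m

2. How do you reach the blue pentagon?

turn right 161°, forward 6.7 m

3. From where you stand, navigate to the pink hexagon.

turn right 98°, forward 5.7 m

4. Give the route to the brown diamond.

turn right 56°, forward 2.6 m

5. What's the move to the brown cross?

turn left 160°, forward 3.6 m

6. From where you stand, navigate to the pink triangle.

turn right 123°, forward 4.8 m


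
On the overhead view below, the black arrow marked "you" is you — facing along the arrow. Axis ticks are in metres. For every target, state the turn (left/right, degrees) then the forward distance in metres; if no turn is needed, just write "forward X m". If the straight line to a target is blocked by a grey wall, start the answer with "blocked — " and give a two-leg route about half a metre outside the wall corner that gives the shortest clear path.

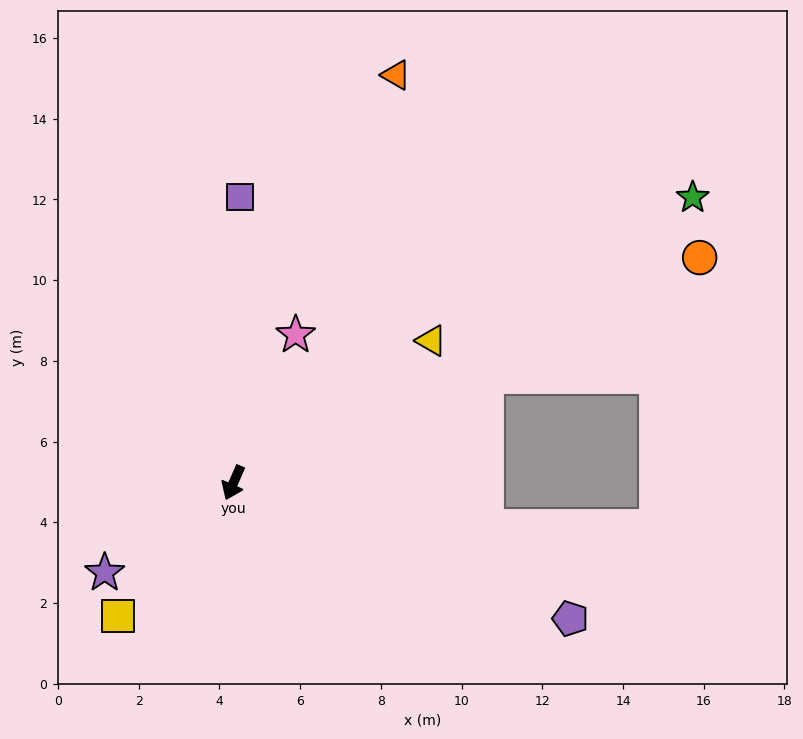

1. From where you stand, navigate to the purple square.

turn right 158°, forward 7.1 m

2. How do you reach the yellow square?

turn right 17°, forward 4.4 m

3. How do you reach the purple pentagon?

turn left 92°, forward 9.0 m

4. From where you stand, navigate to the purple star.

turn right 31°, forward 3.9 m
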